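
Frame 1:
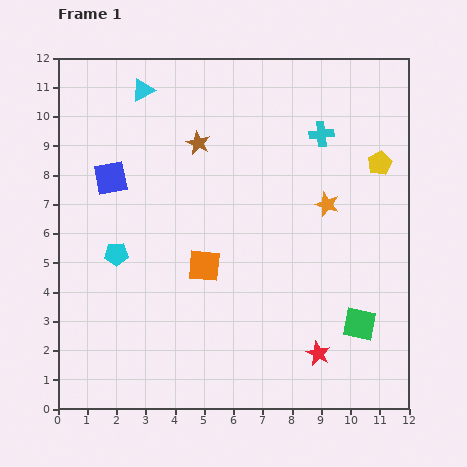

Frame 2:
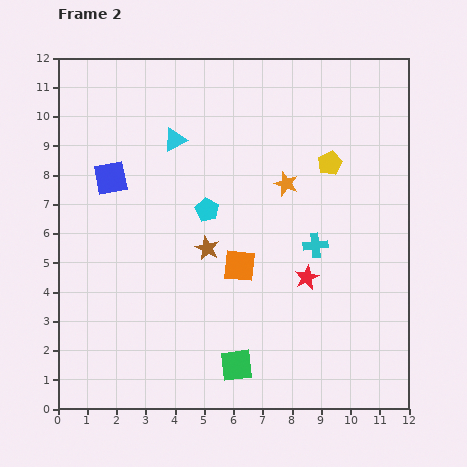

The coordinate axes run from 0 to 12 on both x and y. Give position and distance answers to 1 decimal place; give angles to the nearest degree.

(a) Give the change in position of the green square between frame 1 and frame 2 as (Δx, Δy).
(-4.2, -1.4)

The green square was at (10.3, 2.9) in frame 1 and (6.1, 1.5) in frame 2.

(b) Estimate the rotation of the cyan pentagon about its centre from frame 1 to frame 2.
30° clockwise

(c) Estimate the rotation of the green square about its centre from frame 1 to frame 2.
18° counter-clockwise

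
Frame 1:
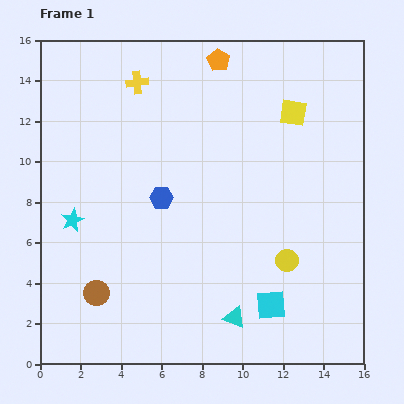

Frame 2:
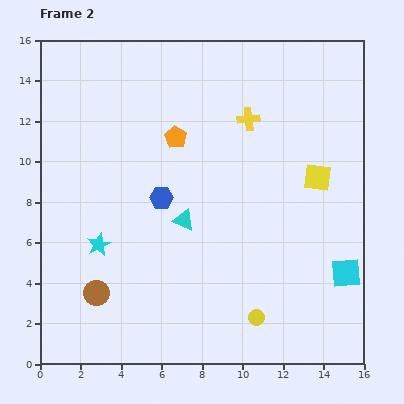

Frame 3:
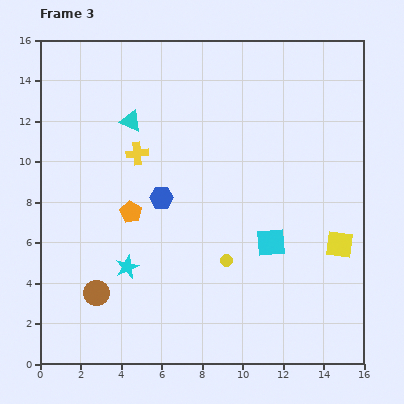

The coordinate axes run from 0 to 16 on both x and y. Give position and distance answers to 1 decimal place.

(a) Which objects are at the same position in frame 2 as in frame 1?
the blue hexagon, the brown circle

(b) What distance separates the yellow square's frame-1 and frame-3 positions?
6.9

The yellow square moved from (12.5, 12.4) to (14.8, 5.9), a distance of √(2.3² + 6.5²) ≈ 6.9.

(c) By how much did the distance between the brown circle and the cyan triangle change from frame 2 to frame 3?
+3.1

Distance in frame 2: 5.6. Distance in frame 3: 8.7.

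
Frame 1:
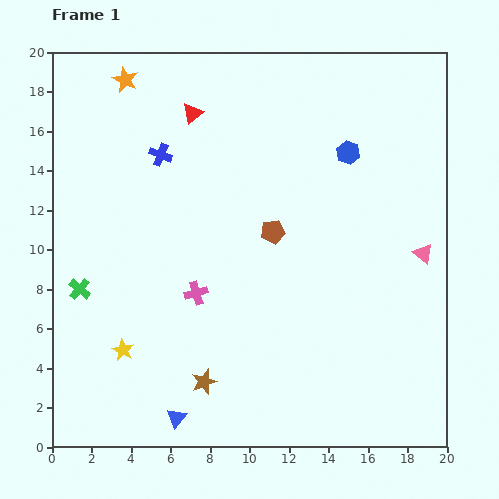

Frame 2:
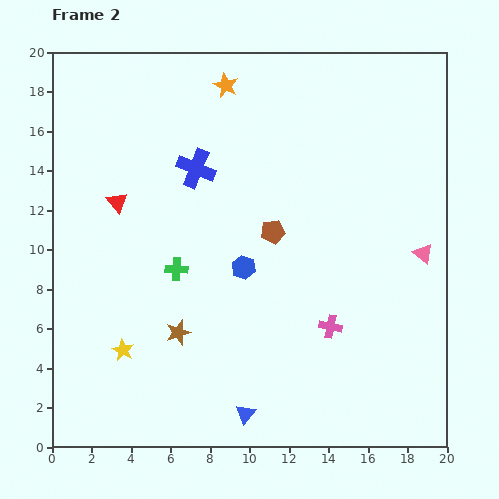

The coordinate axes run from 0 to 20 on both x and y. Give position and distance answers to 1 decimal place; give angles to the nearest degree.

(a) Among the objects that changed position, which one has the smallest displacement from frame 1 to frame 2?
the blue cross

(moved 1.9)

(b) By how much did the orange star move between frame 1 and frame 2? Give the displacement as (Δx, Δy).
(5.1, -0.3)

The orange star was at (3.7, 18.6) in frame 1 and (8.8, 18.3) in frame 2.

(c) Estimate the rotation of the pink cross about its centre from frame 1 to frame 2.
29° clockwise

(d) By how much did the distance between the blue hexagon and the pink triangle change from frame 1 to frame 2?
+2.7

Distance in frame 1: 6.4. Distance in frame 2: 9.1.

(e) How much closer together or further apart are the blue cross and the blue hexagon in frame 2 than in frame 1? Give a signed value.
-4.0

Distance in frame 1: 9.5. Distance in frame 2: 5.5.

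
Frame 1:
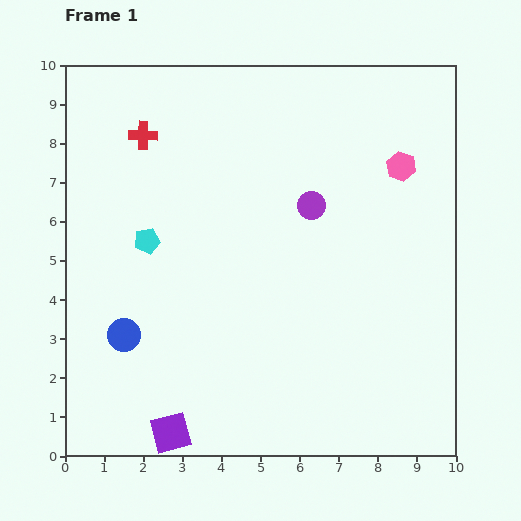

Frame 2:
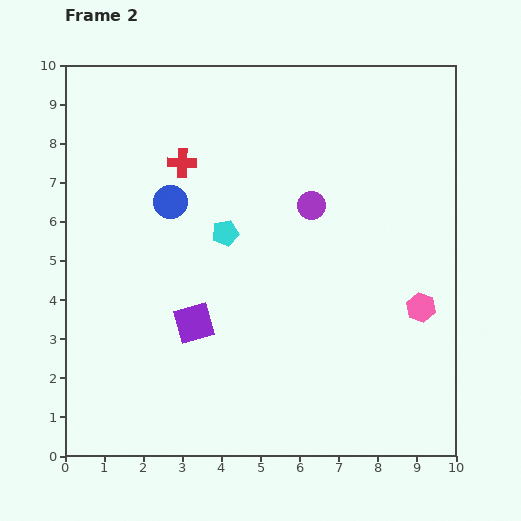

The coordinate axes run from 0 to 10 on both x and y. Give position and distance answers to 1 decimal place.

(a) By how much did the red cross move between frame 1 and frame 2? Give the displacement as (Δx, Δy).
(1.0, -0.7)

The red cross was at (2.0, 8.2) in frame 1 and (3.0, 7.5) in frame 2.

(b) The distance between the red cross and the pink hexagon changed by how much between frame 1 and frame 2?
+0.5

Distance in frame 1: 6.6. Distance in frame 2: 7.1.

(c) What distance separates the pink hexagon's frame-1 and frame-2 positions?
3.6

The pink hexagon moved from (8.6, 7.4) to (9.1, 3.8), a distance of √(0.5² + 3.6²) ≈ 3.6.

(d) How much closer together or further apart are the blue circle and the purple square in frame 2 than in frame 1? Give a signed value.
+0.4

Distance in frame 1: 2.8. Distance in frame 2: 3.2.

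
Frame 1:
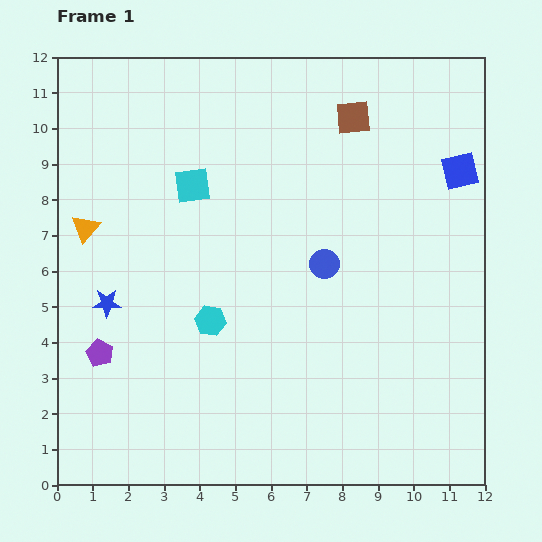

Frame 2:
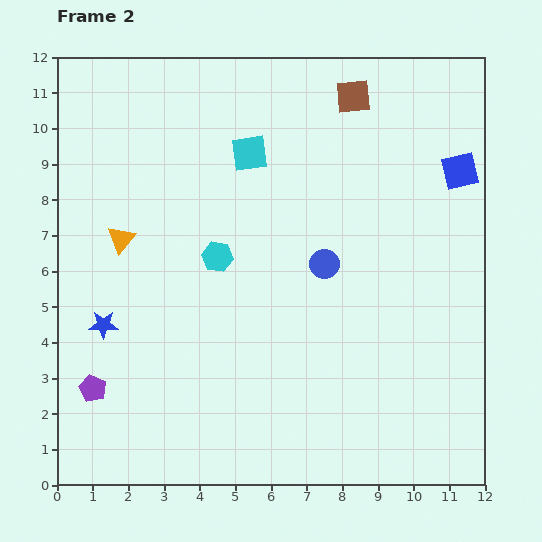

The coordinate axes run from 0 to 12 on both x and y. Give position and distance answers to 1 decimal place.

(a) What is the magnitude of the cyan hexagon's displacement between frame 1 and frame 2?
1.8

The cyan hexagon moved from (4.3, 4.6) to (4.5, 6.4), a distance of √(0.2² + 1.8²) ≈ 1.8.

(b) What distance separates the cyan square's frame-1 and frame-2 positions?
1.8

The cyan square moved from (3.8, 8.4) to (5.4, 9.3), a distance of √(1.6² + 0.9²) ≈ 1.8.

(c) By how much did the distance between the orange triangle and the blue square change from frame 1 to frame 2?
-0.9

Distance in frame 1: 10.6. Distance in frame 2: 9.7.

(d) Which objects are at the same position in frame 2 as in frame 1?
the blue square, the blue circle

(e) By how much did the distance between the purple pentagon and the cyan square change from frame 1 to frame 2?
+2.5

Distance in frame 1: 5.4. Distance in frame 2: 7.9.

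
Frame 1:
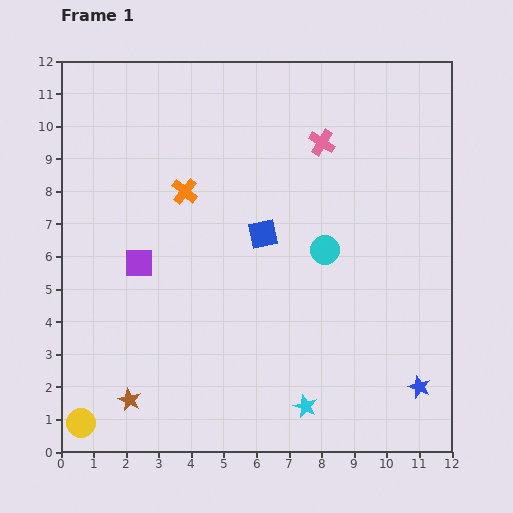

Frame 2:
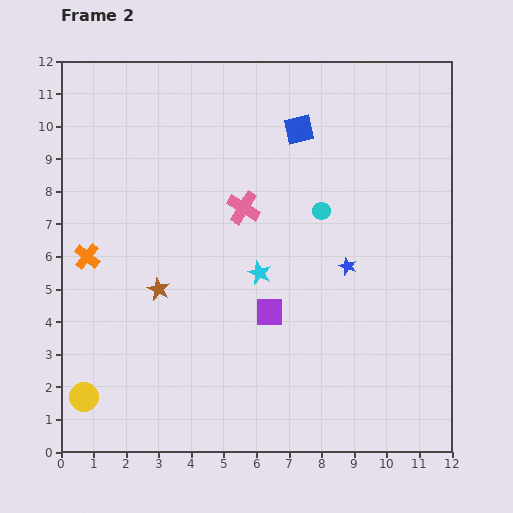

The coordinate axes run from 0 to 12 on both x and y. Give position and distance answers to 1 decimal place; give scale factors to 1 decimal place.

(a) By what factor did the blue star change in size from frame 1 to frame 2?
0.8×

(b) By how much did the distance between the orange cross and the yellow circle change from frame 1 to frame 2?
-3.5

Distance in frame 1: 7.8. Distance in frame 2: 4.3.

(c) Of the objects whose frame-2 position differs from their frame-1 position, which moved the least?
the yellow circle

(moved 0.8)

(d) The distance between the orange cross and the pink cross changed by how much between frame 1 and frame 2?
+0.5

Distance in frame 1: 4.5. Distance in frame 2: 5.0.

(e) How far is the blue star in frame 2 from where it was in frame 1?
4.3

The blue star moved from (11.0, 2.0) to (8.8, 5.7), a distance of √(2.2² + 3.7²) ≈ 4.3.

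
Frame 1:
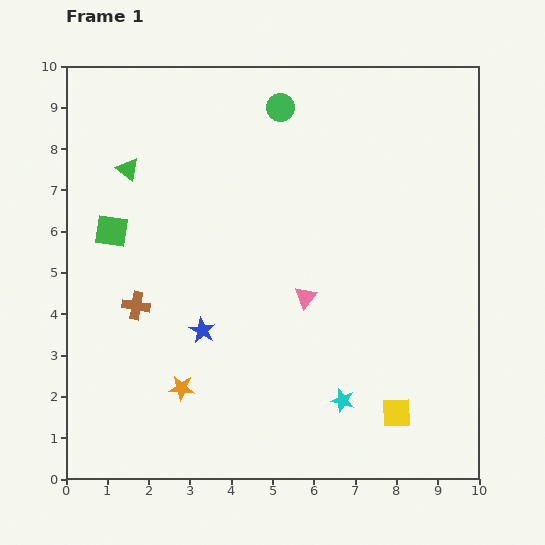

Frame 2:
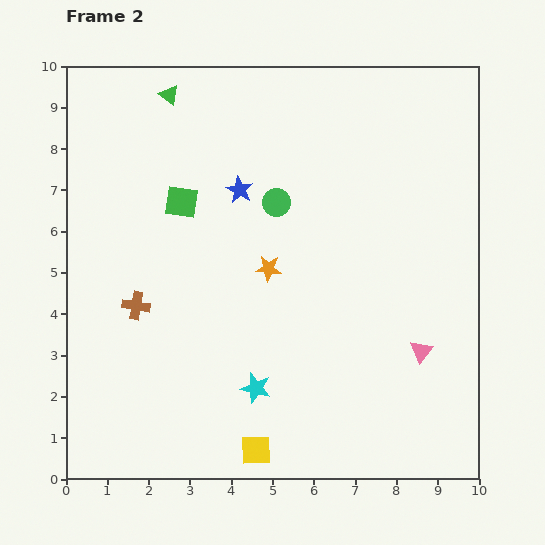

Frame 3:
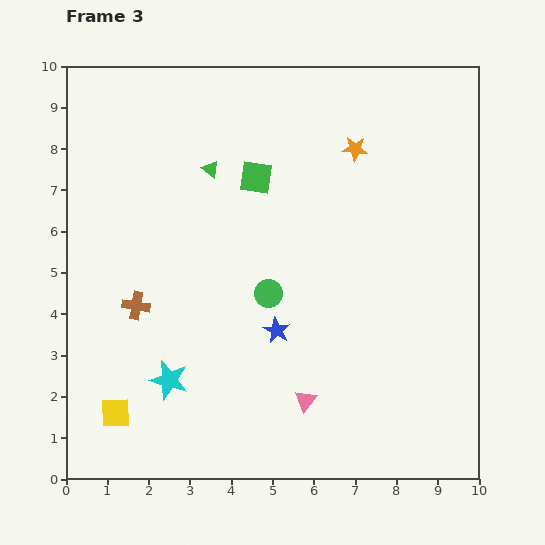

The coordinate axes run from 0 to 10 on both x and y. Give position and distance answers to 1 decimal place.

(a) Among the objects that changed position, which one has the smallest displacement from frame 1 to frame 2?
the green square

(moved 1.8)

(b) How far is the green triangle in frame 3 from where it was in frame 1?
2.0

The green triangle moved from (1.5, 7.5) to (3.5, 7.5), a distance of √(2.0² + 0.0²) ≈ 2.0.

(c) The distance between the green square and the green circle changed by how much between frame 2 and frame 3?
+0.5

Distance in frame 2: 2.3. Distance in frame 3: 2.8.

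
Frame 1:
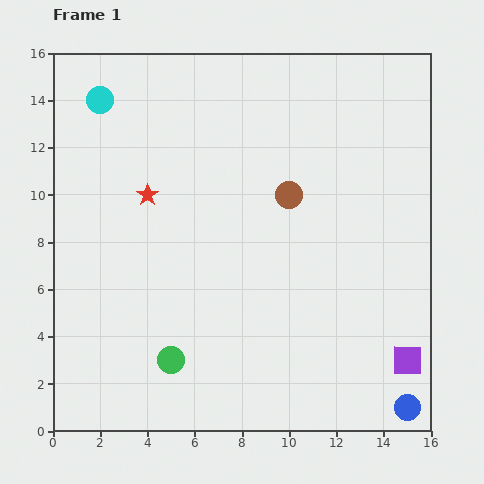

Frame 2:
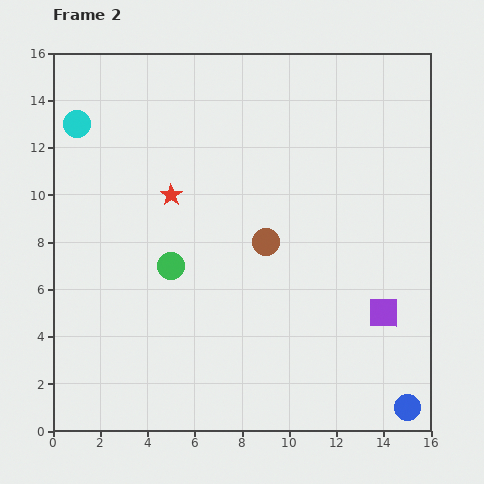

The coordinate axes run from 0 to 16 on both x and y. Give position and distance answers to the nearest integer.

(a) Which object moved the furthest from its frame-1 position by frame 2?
the green circle

(moved 4; next 2)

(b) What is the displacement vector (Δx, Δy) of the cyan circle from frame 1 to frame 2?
(-1, -1)

The cyan circle was at (2, 14) in frame 1 and (1, 13) in frame 2.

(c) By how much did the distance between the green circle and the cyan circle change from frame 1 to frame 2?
-4

Distance in frame 1: 11. Distance in frame 2: 7.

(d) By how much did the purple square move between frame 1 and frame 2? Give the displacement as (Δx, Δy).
(-1, 2)

The purple square was at (15, 3) in frame 1 and (14, 5) in frame 2.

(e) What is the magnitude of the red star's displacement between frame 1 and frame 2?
1

The red star moved from (4, 10) to (5, 10), a distance of √(1² + 0²) ≈ 1.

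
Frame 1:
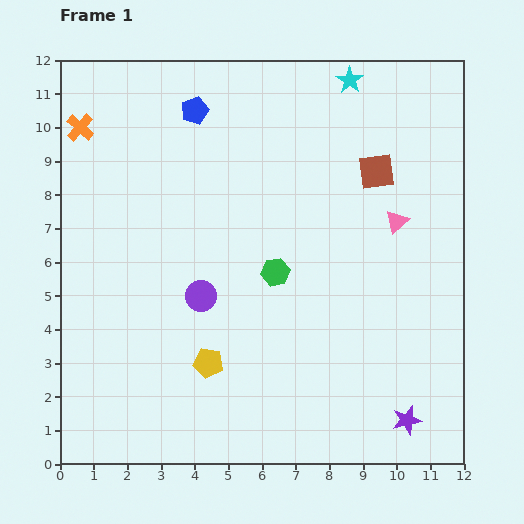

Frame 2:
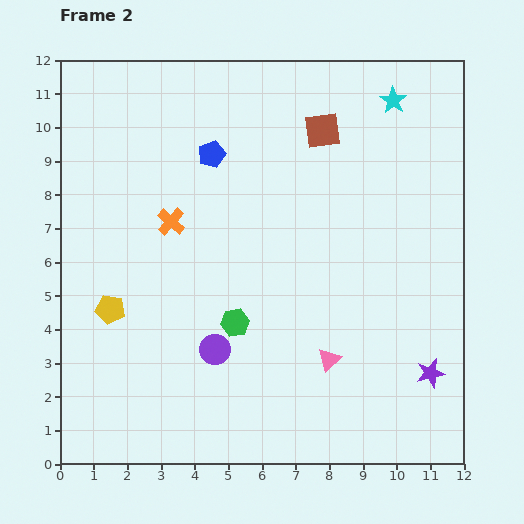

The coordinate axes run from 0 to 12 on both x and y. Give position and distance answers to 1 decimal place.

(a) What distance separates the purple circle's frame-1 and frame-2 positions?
1.6

The purple circle moved from (4.2, 5.0) to (4.6, 3.4), a distance of √(0.4² + 1.6²) ≈ 1.6.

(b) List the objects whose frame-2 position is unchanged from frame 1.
none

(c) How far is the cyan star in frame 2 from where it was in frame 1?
1.4

The cyan star moved from (8.6, 11.4) to (9.9, 10.8), a distance of √(1.3² + 0.6²) ≈ 1.4.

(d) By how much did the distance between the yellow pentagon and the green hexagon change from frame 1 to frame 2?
+0.3

Distance in frame 1: 3.4. Distance in frame 2: 3.7.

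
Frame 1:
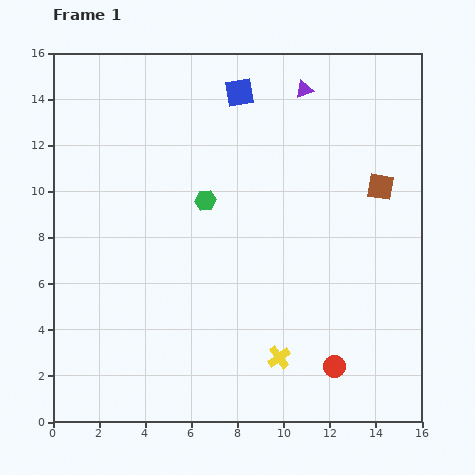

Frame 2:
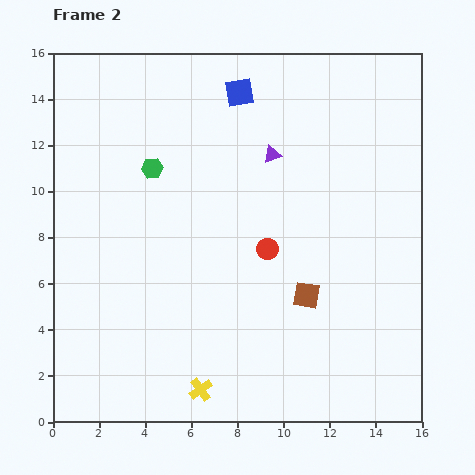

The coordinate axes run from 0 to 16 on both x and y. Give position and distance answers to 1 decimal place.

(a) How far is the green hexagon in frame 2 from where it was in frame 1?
2.7

The green hexagon moved from (6.6, 9.6) to (4.3, 11.0), a distance of √(2.3² + 1.4²) ≈ 2.7.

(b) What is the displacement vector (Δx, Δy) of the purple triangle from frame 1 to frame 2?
(-1.4, -2.8)

The purple triangle was at (10.9, 14.4) in frame 1 and (9.5, 11.6) in frame 2.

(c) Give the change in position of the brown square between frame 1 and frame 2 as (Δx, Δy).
(-3.2, -4.7)

The brown square was at (14.2, 10.2) in frame 1 and (11.0, 5.5) in frame 2.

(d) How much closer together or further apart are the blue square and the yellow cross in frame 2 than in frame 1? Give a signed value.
+1.4

Distance in frame 1: 11.6. Distance in frame 2: 13.0.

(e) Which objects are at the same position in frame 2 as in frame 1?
the blue square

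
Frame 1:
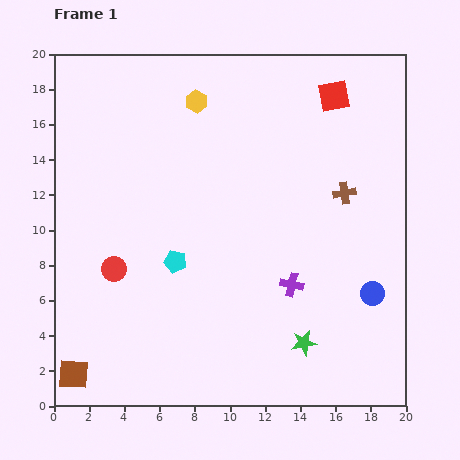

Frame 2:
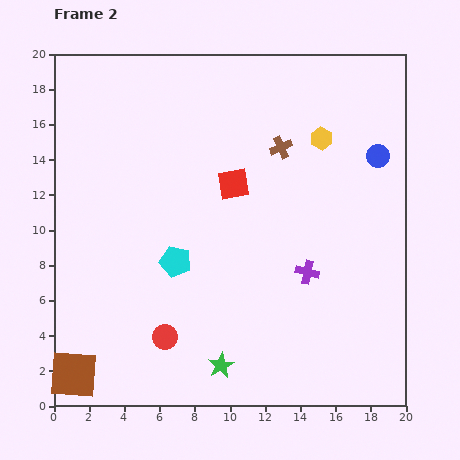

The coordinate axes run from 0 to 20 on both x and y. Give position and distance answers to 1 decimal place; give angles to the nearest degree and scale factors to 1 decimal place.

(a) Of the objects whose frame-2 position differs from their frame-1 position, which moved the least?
the purple cross

(moved 1.1)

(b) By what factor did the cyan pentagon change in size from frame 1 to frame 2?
1.4×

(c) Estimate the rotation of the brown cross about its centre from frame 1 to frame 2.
16° counter-clockwise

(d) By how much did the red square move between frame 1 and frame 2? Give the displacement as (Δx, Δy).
(-5.7, -5.0)

The red square was at (15.9, 17.6) in frame 1 and (10.2, 12.6) in frame 2.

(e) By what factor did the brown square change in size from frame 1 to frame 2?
1.6×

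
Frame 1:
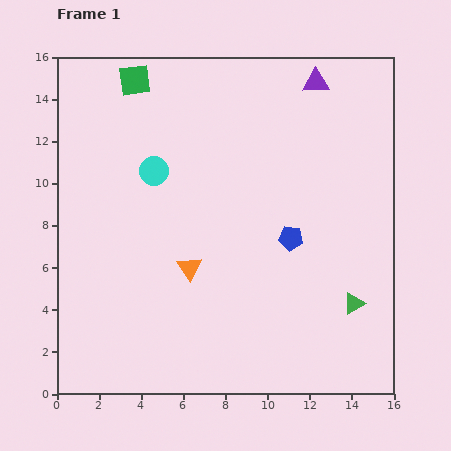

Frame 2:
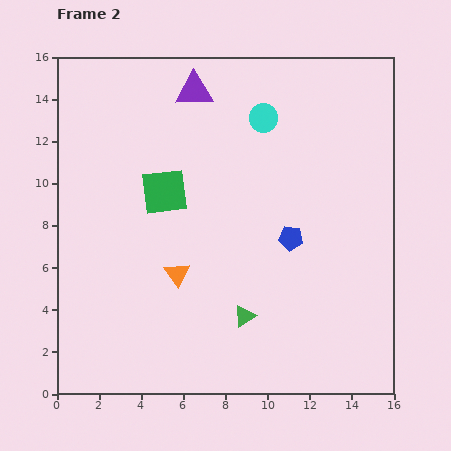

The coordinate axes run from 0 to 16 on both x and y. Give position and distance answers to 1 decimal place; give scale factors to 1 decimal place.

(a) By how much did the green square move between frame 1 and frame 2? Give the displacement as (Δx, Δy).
(1.4, -5.3)

The green square was at (3.7, 14.9) in frame 1 and (5.1, 9.6) in frame 2.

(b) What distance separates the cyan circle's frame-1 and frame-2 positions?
5.8

The cyan circle moved from (4.6, 10.6) to (9.8, 13.1), a distance of √(5.2² + 2.5²) ≈ 5.8.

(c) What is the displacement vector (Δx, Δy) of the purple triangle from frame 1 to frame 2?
(-5.8, -0.4)

The purple triangle was at (12.3, 14.8) in frame 1 and (6.5, 14.4) in frame 2.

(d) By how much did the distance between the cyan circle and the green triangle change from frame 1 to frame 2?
-2.0

Distance in frame 1: 11.4. Distance in frame 2: 9.4.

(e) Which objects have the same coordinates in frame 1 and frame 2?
the blue pentagon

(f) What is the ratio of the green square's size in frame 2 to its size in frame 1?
1.4×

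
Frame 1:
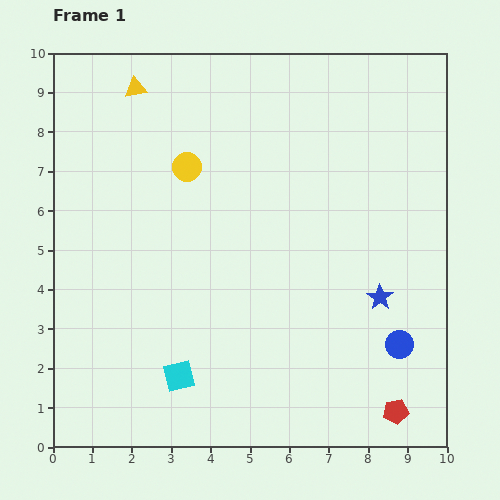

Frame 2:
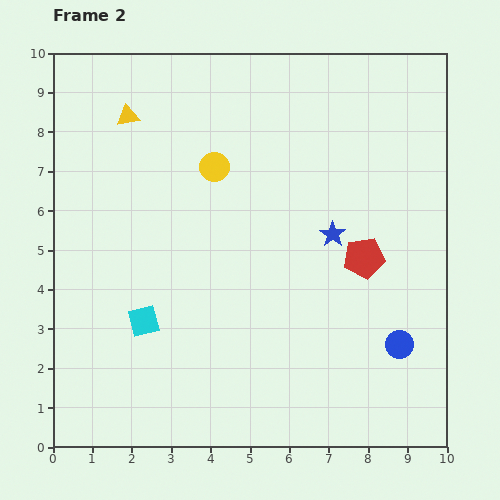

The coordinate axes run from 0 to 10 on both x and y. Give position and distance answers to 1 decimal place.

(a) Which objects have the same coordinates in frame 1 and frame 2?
the blue circle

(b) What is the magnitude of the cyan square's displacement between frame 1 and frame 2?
1.7

The cyan square moved from (3.2, 1.8) to (2.3, 3.2), a distance of √(0.9² + 1.4²) ≈ 1.7.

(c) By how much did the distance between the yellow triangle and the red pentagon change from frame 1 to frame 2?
-3.5

Distance in frame 1: 10.5. Distance in frame 2: 7.0.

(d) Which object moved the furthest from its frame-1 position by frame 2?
the red pentagon

(moved 4.0; next 2.0)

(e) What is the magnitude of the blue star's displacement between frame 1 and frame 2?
2.0

The blue star moved from (8.3, 3.8) to (7.1, 5.4), a distance of √(1.2² + 1.6²) ≈ 2.0.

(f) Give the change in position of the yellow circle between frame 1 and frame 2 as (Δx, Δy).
(0.7, 0.0)

The yellow circle was at (3.4, 7.1) in frame 1 and (4.1, 7.1) in frame 2.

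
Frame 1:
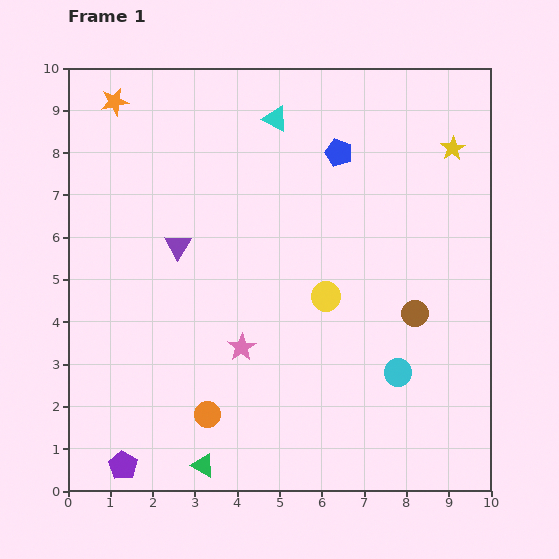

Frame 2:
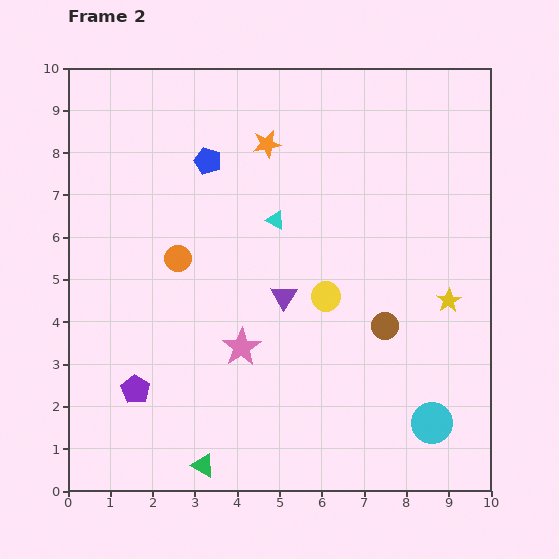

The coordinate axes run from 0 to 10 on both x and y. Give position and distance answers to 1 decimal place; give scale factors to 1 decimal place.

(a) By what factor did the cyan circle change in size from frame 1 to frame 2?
1.5×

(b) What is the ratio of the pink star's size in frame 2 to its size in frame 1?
1.3×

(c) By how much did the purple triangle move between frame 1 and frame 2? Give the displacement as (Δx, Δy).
(2.5, -1.2)

The purple triangle was at (2.6, 5.8) in frame 1 and (5.1, 4.6) in frame 2.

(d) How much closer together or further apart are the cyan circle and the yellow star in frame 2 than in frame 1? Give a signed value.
-2.6

Distance in frame 1: 5.5. Distance in frame 2: 2.9.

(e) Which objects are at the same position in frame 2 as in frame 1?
the green triangle, the yellow circle, the pink star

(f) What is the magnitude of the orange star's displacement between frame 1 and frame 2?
3.7

The orange star moved from (1.1, 9.2) to (4.7, 8.2), a distance of √(3.6² + 1.0²) ≈ 3.7.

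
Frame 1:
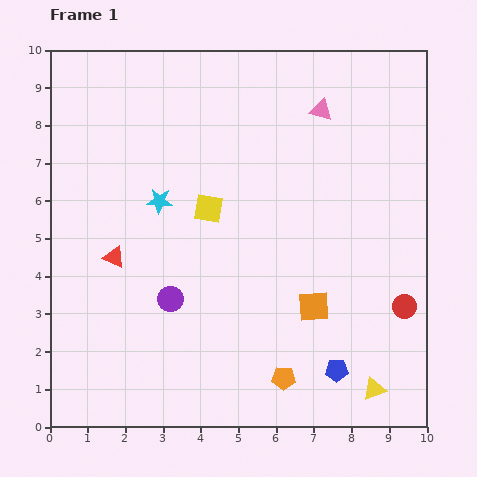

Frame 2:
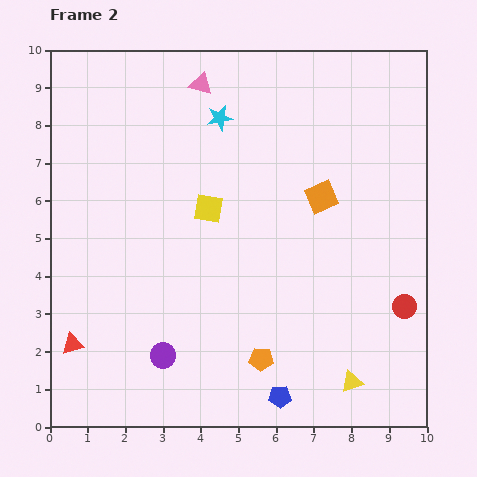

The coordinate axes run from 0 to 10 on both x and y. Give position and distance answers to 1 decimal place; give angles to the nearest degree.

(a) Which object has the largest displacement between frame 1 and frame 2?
the pink triangle

(moved 3.3; next 2.9)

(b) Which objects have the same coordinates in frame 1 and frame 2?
the red circle, the yellow square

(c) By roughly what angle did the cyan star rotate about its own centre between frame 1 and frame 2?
16° counter-clockwise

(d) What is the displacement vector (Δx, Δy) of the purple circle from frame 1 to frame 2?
(-0.2, -1.5)

The purple circle was at (3.2, 3.4) in frame 1 and (3.0, 1.9) in frame 2.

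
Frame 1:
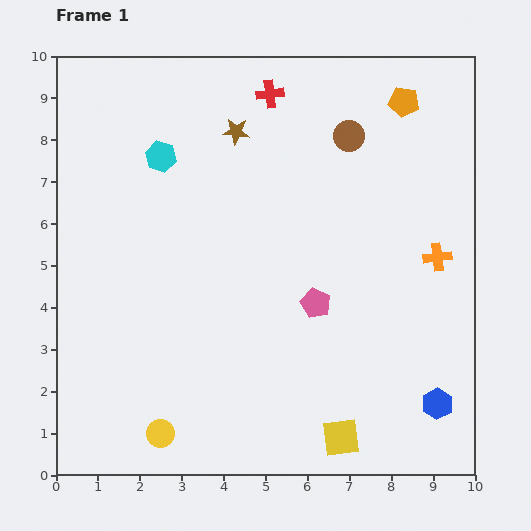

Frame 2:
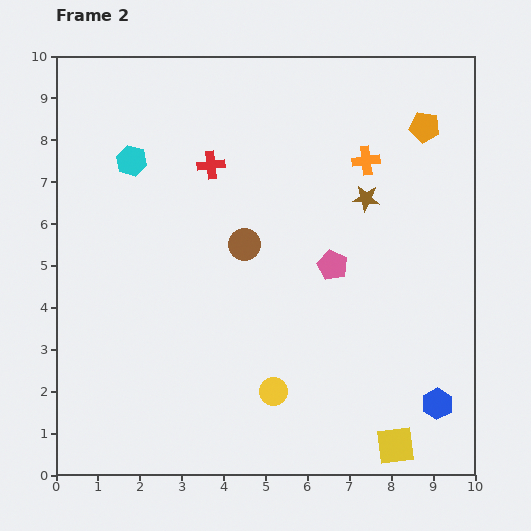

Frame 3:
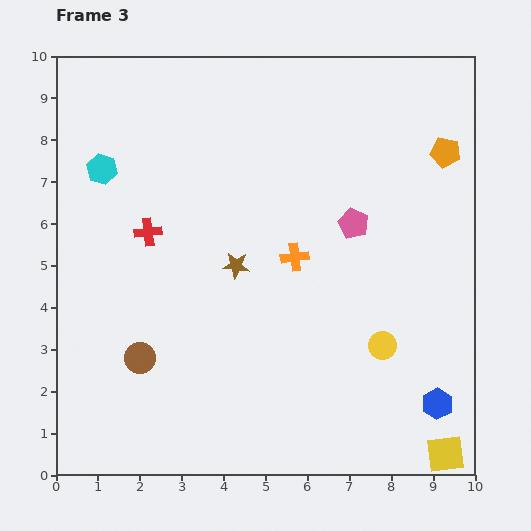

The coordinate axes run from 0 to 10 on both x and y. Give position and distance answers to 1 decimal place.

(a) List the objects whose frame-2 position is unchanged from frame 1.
the blue hexagon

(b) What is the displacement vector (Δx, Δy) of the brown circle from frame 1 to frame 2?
(-2.5, -2.6)

The brown circle was at (7.0, 8.1) in frame 1 and (4.5, 5.5) in frame 2.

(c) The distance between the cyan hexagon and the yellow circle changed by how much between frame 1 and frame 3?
+1.3

Distance in frame 1: 6.6. Distance in frame 3: 7.9.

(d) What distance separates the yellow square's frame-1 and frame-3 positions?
2.5

The yellow square moved from (6.8, 0.9) to (9.3, 0.5), a distance of √(2.5² + 0.4²) ≈ 2.5.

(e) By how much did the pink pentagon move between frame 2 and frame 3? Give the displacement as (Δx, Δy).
(0.5, 1.0)

The pink pentagon was at (6.6, 5.0) in frame 2 and (7.1, 6.0) in frame 3.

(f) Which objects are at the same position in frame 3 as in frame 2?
the blue hexagon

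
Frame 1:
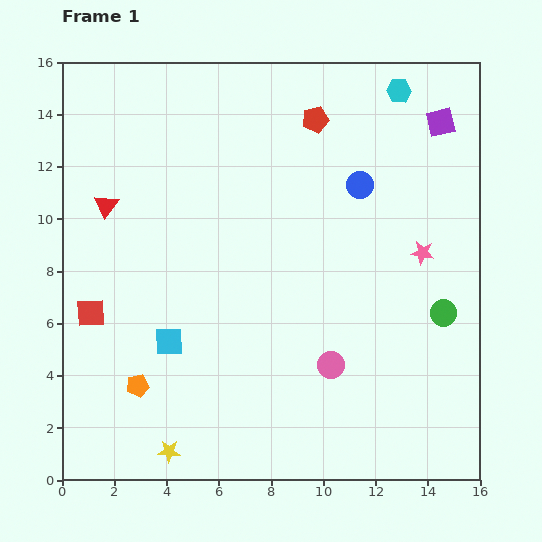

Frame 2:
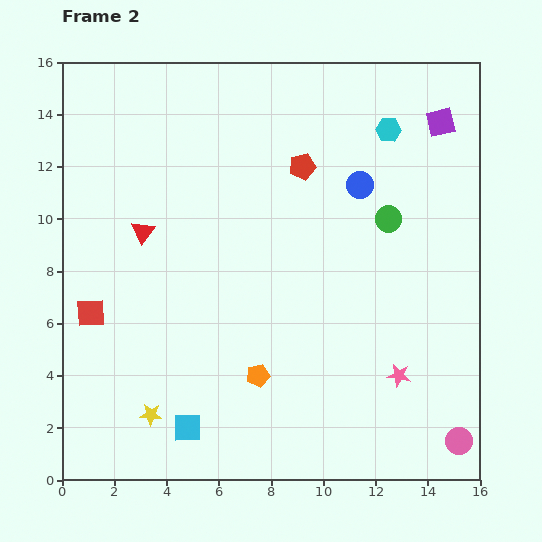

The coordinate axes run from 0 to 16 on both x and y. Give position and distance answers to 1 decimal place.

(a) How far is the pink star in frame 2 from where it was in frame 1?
4.8

The pink star moved from (13.8, 8.7) to (12.9, 4.0), a distance of √(0.9² + 4.7²) ≈ 4.8.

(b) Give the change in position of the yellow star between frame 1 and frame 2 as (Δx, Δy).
(-0.7, 1.4)

The yellow star was at (4.1, 1.1) in frame 1 and (3.4, 2.5) in frame 2.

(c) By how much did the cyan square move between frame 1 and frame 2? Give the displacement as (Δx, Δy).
(0.7, -3.3)

The cyan square was at (4.1, 5.3) in frame 1 and (4.8, 2.0) in frame 2.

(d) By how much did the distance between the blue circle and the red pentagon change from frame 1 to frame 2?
-0.7

Distance in frame 1: 3.0. Distance in frame 2: 2.3.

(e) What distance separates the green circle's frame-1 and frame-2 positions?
4.2

The green circle moved from (14.6, 6.4) to (12.5, 10.0), a distance of √(2.1² + 3.6²) ≈ 4.2.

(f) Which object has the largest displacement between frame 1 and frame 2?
the pink circle

(moved 5.7; next 4.8)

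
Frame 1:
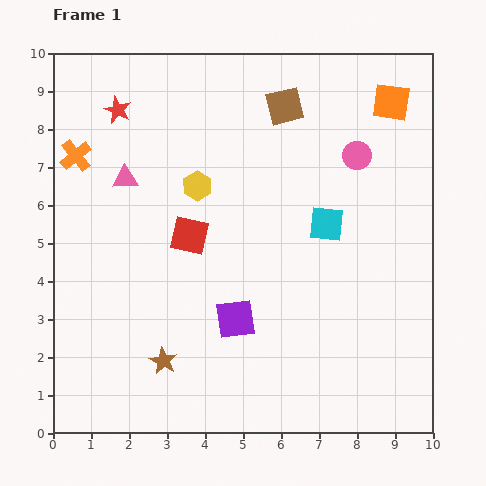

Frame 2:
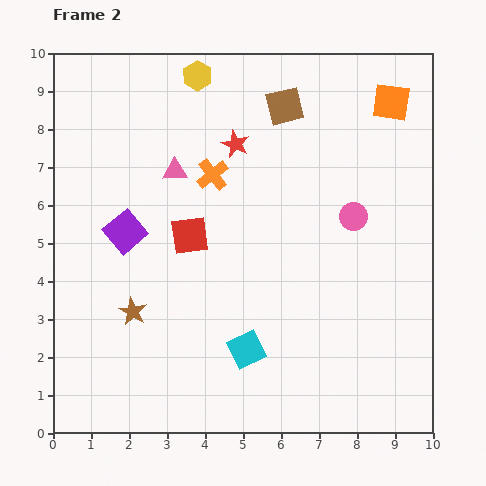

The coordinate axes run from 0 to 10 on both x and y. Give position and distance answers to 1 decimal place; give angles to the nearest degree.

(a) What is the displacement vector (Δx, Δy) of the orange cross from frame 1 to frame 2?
(3.6, -0.5)

The orange cross was at (0.6, 7.3) in frame 1 and (4.2, 6.8) in frame 2.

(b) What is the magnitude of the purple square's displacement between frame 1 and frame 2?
3.7

The purple square moved from (4.8, 3.0) to (1.9, 5.3), a distance of √(2.9² + 2.3²) ≈ 3.7.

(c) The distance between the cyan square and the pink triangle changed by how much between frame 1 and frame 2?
-0.3

Distance in frame 1: 5.4. Distance in frame 2: 5.1.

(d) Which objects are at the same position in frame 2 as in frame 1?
the brown square, the red square, the orange square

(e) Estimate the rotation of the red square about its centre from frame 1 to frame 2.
20° counter-clockwise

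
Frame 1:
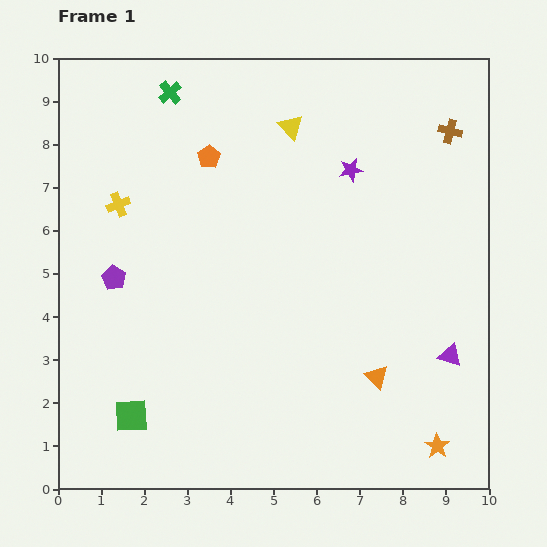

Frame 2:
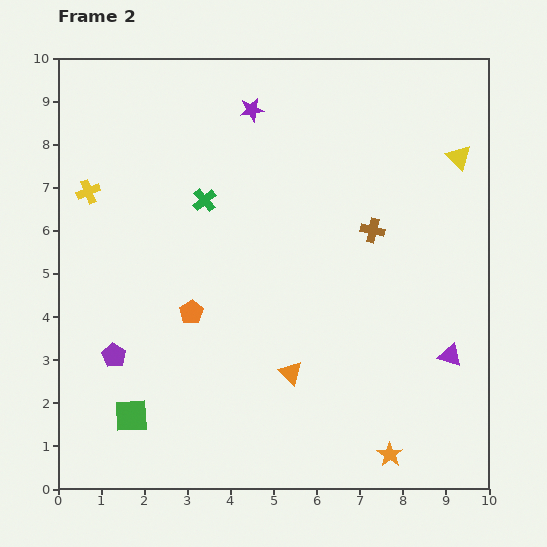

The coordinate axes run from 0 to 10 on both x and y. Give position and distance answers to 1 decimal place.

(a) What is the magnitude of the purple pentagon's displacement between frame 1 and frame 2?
1.8

The purple pentagon moved from (1.3, 4.9) to (1.3, 3.1), a distance of √(0.0² + 1.8²) ≈ 1.8.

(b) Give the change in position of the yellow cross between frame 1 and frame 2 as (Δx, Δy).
(-0.7, 0.3)

The yellow cross was at (1.4, 6.6) in frame 1 and (0.7, 6.9) in frame 2.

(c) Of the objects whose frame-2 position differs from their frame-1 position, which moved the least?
the yellow cross

(moved 0.8)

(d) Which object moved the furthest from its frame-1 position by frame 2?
the yellow triangle

(moved 4.0; next 3.6)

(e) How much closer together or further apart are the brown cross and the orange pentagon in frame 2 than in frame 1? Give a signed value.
-1.0

Distance in frame 1: 5.6. Distance in frame 2: 4.6.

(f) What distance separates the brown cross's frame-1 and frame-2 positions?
2.9

The brown cross moved from (9.1, 8.3) to (7.3, 6.0), a distance of √(1.8² + 2.3²) ≈ 2.9.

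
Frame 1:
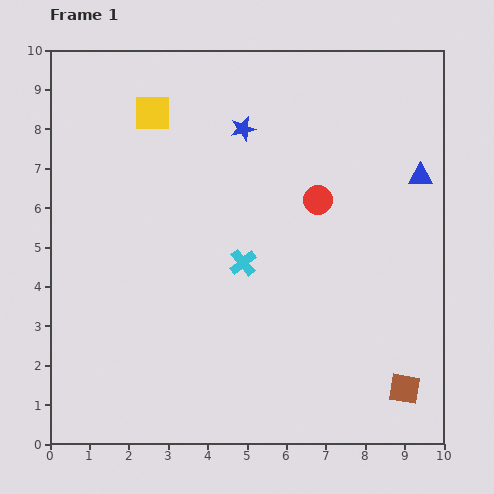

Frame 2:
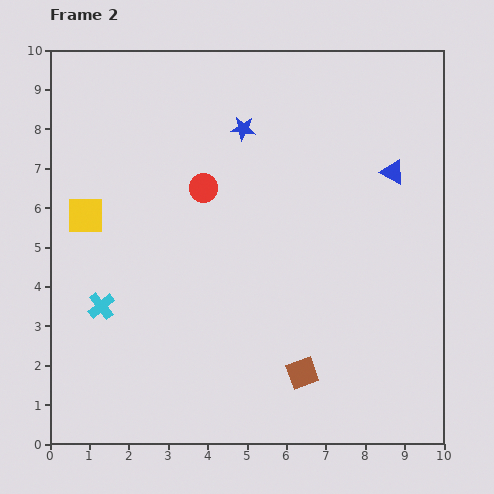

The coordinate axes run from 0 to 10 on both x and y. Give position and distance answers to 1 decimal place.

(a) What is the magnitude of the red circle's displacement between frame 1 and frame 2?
2.9

The red circle moved from (6.8, 6.2) to (3.9, 6.5), a distance of √(2.9² + 0.3²) ≈ 2.9.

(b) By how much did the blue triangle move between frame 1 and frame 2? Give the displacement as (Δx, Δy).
(-0.7, 0.1)

The blue triangle was at (9.4, 6.8) in frame 1 and (8.7, 6.9) in frame 2.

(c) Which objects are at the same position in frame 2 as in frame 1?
the blue star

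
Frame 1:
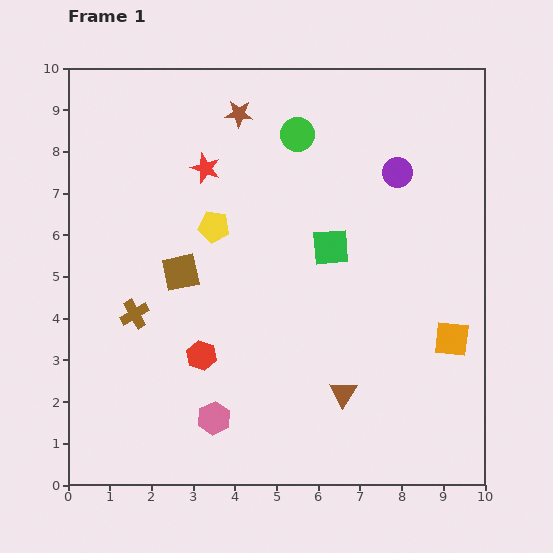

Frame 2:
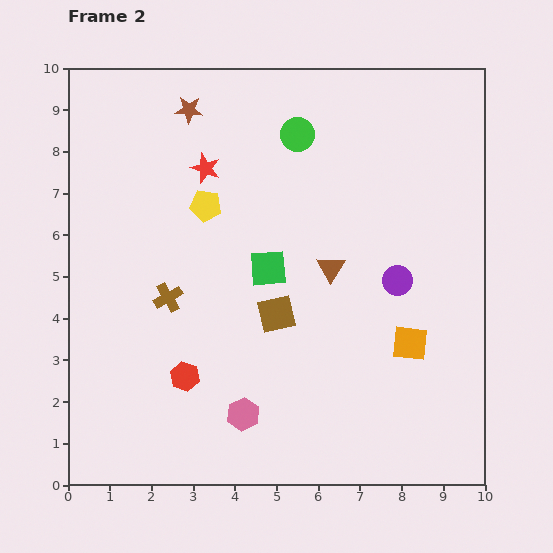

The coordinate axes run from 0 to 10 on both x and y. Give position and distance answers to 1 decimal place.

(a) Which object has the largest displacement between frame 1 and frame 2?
the brown triangle

(moved 3.0; next 2.6)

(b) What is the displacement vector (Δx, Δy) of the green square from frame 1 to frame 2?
(-1.5, -0.5)

The green square was at (6.3, 5.7) in frame 1 and (4.8, 5.2) in frame 2.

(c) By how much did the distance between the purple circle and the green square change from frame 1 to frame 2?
+0.7

Distance in frame 1: 2.4. Distance in frame 2: 3.1.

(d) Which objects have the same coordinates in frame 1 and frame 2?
the red star, the green circle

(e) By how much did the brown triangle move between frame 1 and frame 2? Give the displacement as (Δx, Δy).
(-0.3, 3.0)

The brown triangle was at (6.6, 2.2) in frame 1 and (6.3, 5.2) in frame 2.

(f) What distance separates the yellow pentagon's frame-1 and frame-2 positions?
0.5

The yellow pentagon moved from (3.5, 6.2) to (3.3, 6.7), a distance of √(0.2² + 0.5²) ≈ 0.5.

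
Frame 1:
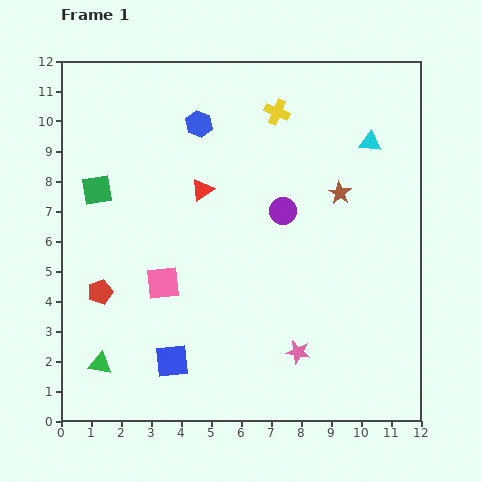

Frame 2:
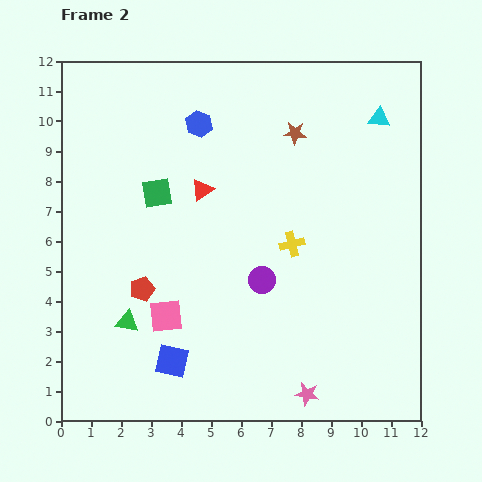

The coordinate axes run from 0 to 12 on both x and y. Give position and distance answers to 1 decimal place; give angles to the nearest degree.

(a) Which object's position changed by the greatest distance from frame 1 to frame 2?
the yellow cross

(moved 4.4; next 2.5)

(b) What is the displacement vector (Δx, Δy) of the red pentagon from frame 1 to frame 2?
(1.4, 0.1)

The red pentagon was at (1.3, 4.3) in frame 1 and (2.7, 4.4) in frame 2.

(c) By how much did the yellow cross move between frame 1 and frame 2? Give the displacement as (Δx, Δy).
(0.5, -4.4)

The yellow cross was at (7.2, 10.3) in frame 1 and (7.7, 5.9) in frame 2.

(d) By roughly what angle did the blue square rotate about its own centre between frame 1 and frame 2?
21° clockwise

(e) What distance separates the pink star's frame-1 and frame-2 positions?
1.4

The pink star moved from (7.9, 2.3) to (8.2, 0.9), a distance of √(0.3² + 1.4²) ≈ 1.4.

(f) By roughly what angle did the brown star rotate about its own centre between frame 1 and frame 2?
26° counter-clockwise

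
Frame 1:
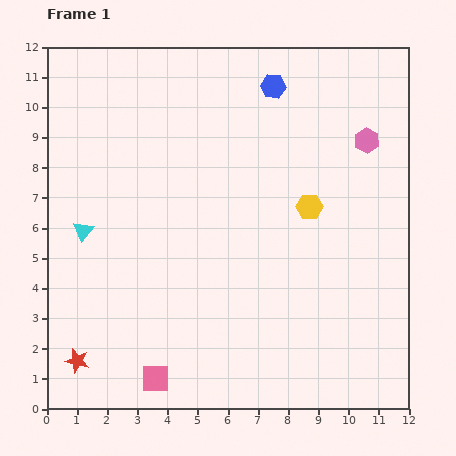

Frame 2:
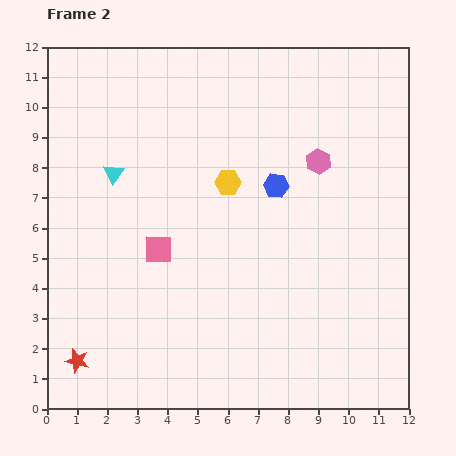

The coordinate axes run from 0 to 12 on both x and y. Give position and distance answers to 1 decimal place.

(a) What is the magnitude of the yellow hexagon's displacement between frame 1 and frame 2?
2.8

The yellow hexagon moved from (8.7, 6.7) to (6.0, 7.5), a distance of √(2.7² + 0.8²) ≈ 2.8.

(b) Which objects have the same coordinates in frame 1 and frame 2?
the red star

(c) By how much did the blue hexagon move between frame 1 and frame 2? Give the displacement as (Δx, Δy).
(0.1, -3.3)

The blue hexagon was at (7.5, 10.7) in frame 1 and (7.6, 7.4) in frame 2.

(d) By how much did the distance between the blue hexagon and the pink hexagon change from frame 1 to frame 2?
-2.0

Distance in frame 1: 3.6. Distance in frame 2: 1.6.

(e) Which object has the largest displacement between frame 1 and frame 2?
the pink square

(moved 4.3; next 3.3)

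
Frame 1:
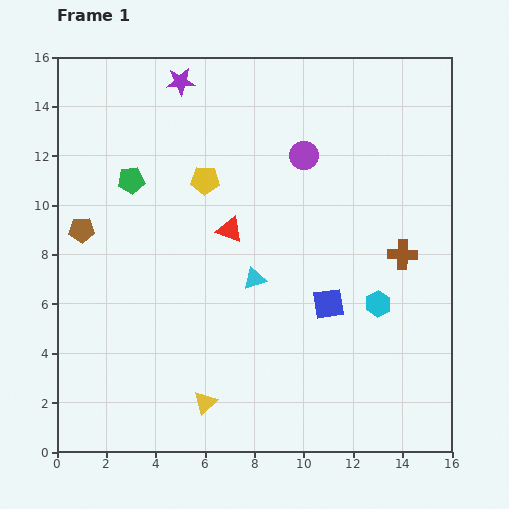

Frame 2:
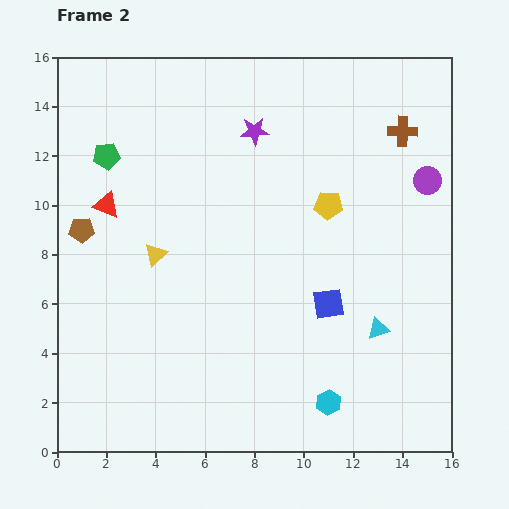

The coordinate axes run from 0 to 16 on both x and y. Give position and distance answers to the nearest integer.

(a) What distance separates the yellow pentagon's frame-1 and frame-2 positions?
5

The yellow pentagon moved from (6, 11) to (11, 10), a distance of √(5² + 1²) ≈ 5.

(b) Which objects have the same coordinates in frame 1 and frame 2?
the brown pentagon, the blue square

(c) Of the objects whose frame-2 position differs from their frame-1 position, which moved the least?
the green pentagon

(moved 1)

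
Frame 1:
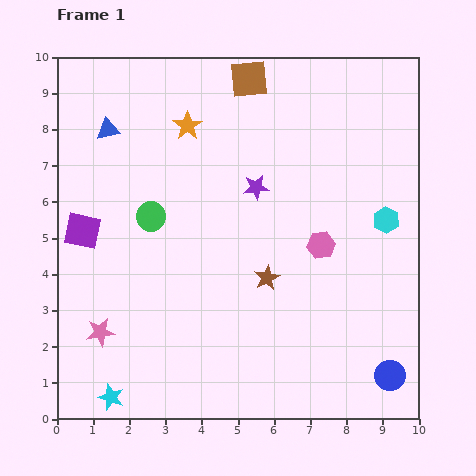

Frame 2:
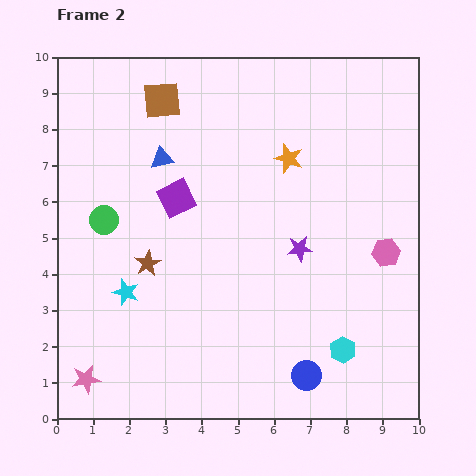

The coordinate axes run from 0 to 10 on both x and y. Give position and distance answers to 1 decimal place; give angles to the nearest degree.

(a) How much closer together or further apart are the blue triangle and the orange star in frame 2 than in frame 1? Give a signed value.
+1.3

Distance in frame 1: 2.2. Distance in frame 2: 3.5.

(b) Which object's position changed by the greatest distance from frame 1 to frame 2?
the cyan hexagon

(moved 3.8; next 3.3)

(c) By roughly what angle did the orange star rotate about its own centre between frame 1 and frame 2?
18° counter-clockwise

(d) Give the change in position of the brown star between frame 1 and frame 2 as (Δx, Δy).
(-3.3, 0.4)

The brown star was at (5.8, 3.9) in frame 1 and (2.5, 4.3) in frame 2.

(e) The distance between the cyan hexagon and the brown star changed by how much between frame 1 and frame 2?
+2.2

Distance in frame 1: 3.7. Distance in frame 2: 5.9.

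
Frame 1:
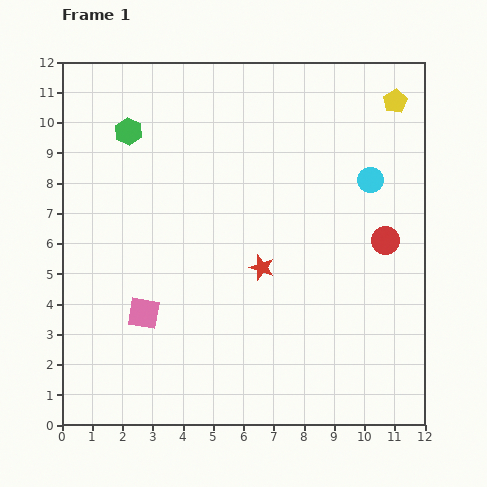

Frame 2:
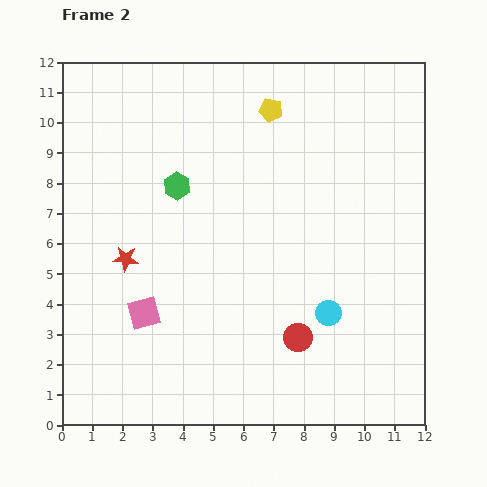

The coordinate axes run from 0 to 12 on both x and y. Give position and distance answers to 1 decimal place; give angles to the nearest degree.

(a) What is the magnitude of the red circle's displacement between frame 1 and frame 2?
4.3

The red circle moved from (10.7, 6.1) to (7.8, 2.9), a distance of √(2.9² + 3.2²) ≈ 4.3.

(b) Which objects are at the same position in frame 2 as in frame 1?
the pink square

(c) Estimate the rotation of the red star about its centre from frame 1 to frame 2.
15° counter-clockwise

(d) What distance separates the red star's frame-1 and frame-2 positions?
4.5

The red star moved from (6.6, 5.2) to (2.1, 5.5), a distance of √(4.5² + 0.3²) ≈ 4.5.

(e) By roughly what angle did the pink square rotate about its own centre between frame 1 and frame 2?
25° counter-clockwise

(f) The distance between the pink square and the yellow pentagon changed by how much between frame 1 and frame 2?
-3.0

Distance in frame 1: 10.9. Distance in frame 2: 7.9.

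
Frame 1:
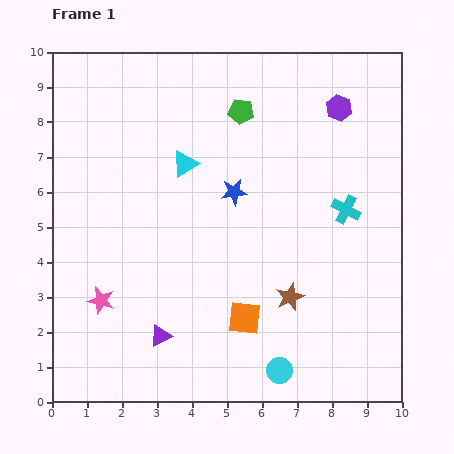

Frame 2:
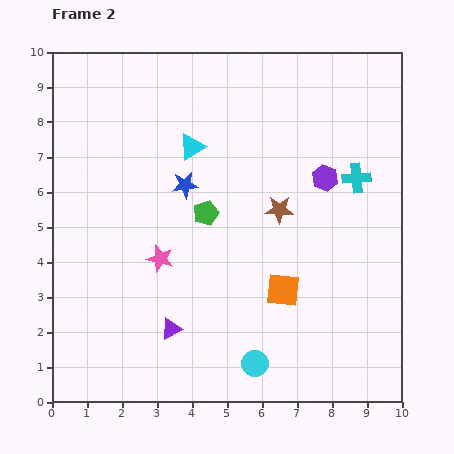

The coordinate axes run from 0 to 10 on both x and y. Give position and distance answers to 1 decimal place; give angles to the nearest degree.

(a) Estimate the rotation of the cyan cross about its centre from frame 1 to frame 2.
32° counter-clockwise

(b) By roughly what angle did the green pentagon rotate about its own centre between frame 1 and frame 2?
27° counter-clockwise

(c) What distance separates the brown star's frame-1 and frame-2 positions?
2.5

The brown star moved from (6.8, 3.0) to (6.5, 5.5), a distance of √(0.3² + 2.5²) ≈ 2.5.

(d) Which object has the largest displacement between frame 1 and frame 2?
the green pentagon

(moved 3.1; next 2.5)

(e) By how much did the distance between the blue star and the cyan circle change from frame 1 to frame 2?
+0.2

Distance in frame 1: 5.3. Distance in frame 2: 5.5.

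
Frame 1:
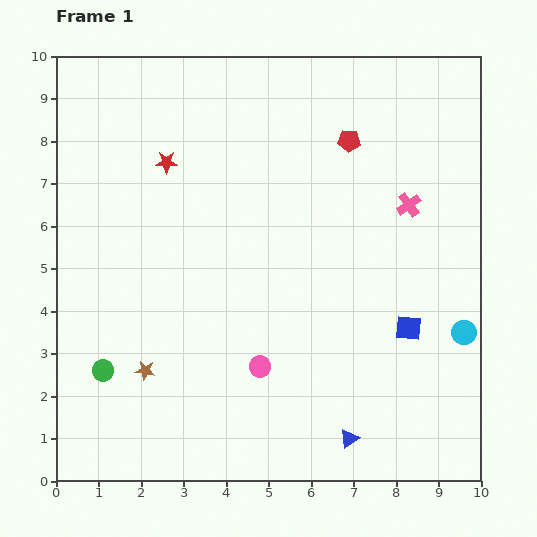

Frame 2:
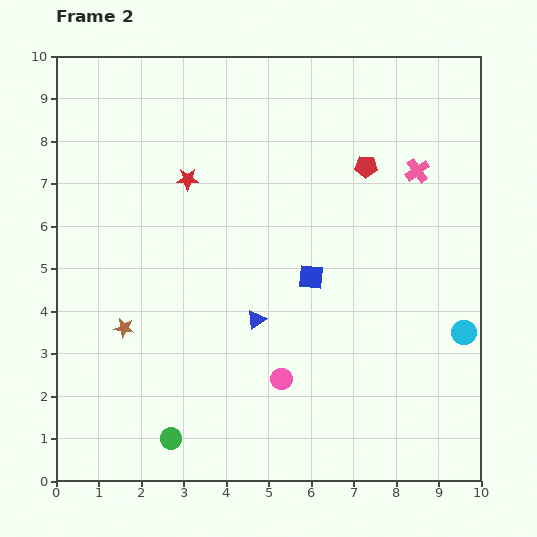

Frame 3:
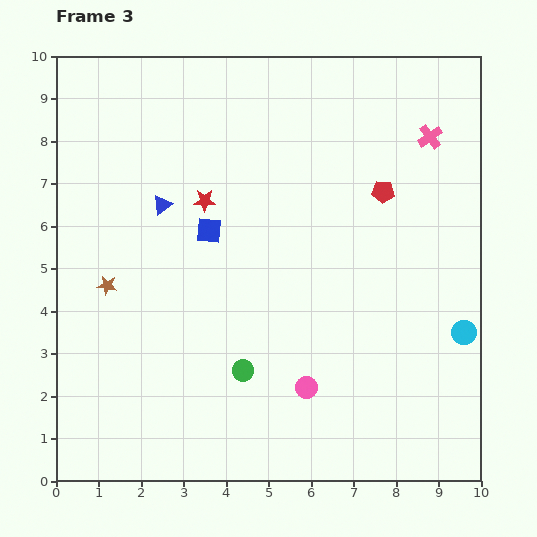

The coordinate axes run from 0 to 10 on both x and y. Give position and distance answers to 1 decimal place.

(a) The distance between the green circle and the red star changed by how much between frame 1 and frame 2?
+1.0

Distance in frame 1: 5.1. Distance in frame 2: 6.1.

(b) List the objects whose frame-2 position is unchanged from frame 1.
the cyan circle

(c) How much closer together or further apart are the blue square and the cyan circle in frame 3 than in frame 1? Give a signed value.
+5.2

Distance in frame 1: 1.3. Distance in frame 3: 6.5.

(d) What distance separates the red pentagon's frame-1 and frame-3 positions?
1.4

The red pentagon moved from (6.9, 8.0) to (7.7, 6.8), a distance of √(0.8² + 1.2²) ≈ 1.4.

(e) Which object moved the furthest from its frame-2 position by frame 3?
the blue triangle

(moved 3.5; next 2.6)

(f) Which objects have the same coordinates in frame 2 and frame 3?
the cyan circle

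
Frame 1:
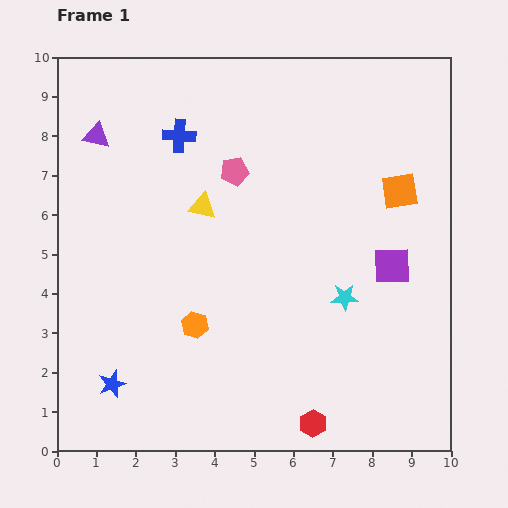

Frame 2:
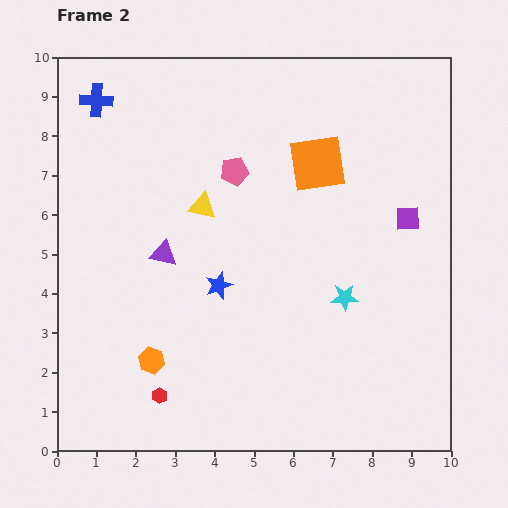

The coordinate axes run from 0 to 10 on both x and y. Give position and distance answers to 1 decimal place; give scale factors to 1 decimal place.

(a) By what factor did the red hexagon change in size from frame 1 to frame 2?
0.6×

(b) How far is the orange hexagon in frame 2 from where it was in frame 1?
1.4

The orange hexagon moved from (3.5, 3.2) to (2.4, 2.3), a distance of √(1.1² + 0.9²) ≈ 1.4.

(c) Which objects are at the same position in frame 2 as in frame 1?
the cyan star, the yellow triangle, the pink pentagon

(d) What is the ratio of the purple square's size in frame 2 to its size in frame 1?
0.7×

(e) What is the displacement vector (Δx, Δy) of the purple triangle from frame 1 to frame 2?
(1.7, -3.0)

The purple triangle was at (1.0, 8.0) in frame 1 and (2.7, 5.0) in frame 2.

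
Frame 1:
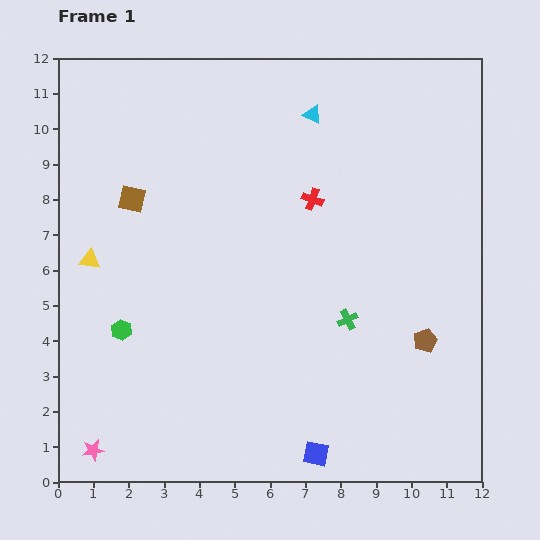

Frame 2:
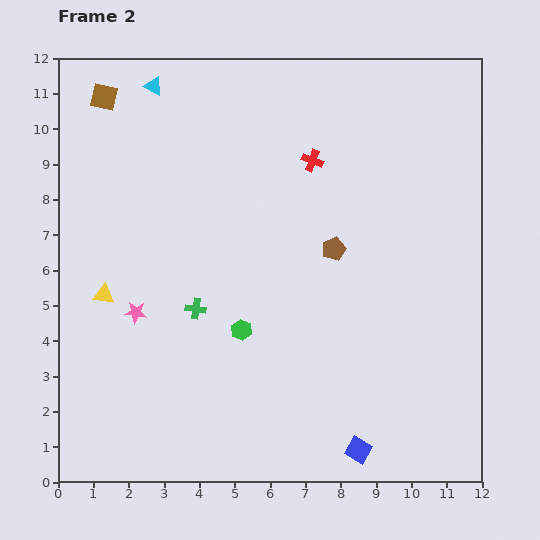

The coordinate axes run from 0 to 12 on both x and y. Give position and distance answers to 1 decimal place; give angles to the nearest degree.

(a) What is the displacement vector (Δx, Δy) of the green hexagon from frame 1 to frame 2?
(3.4, 0.0)

The green hexagon was at (1.8, 4.3) in frame 1 and (5.2, 4.3) in frame 2.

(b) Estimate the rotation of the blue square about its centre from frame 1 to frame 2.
19° clockwise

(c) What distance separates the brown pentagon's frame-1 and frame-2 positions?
3.7

The brown pentagon moved from (10.4, 4.0) to (7.8, 6.6), a distance of √(2.6² + 2.6²) ≈ 3.7.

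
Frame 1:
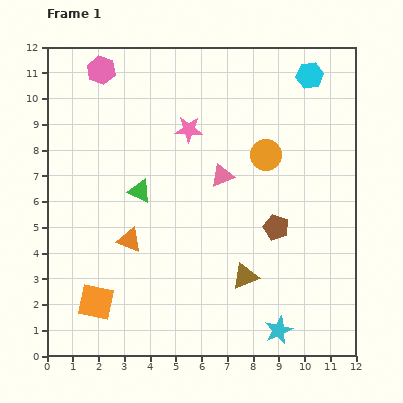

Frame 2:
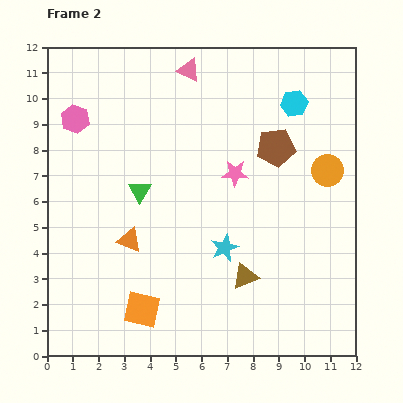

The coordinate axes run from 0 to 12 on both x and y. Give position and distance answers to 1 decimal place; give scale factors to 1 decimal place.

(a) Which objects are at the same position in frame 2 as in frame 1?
the brown triangle, the green triangle, the orange triangle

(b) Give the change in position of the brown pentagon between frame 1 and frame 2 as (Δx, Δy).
(0.0, 3.1)

The brown pentagon was at (8.9, 5.0) in frame 1 and (8.9, 8.1) in frame 2.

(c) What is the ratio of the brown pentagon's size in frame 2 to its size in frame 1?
1.5×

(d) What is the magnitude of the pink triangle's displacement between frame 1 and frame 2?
4.3

The pink triangle moved from (6.8, 7.0) to (5.5, 11.1), a distance of √(1.3² + 4.1²) ≈ 4.3.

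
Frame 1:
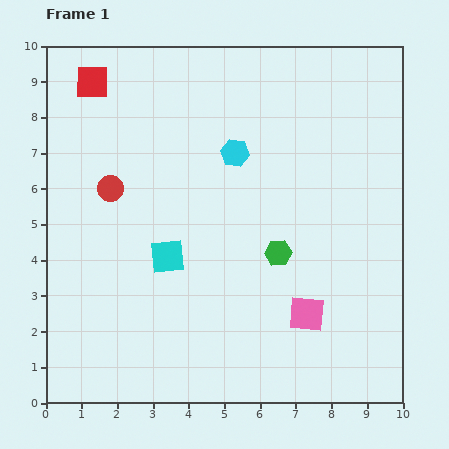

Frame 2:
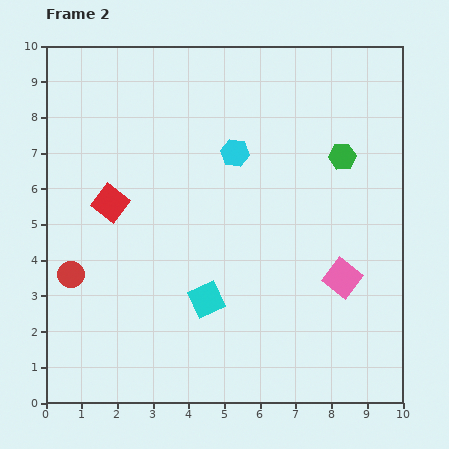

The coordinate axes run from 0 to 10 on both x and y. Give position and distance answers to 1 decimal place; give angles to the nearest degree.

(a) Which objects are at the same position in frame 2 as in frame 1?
the cyan hexagon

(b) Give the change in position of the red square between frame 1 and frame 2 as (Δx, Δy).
(0.5, -3.4)

The red square was at (1.3, 9.0) in frame 1 and (1.8, 5.6) in frame 2.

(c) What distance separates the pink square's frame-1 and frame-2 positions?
1.4

The pink square moved from (7.3, 2.5) to (8.3, 3.5), a distance of √(1.0² + 1.0²) ≈ 1.4.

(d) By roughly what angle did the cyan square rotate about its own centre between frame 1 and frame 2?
18° counter-clockwise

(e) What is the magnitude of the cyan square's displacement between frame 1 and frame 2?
1.6

The cyan square moved from (3.4, 4.1) to (4.5, 2.9), a distance of √(1.1² + 1.2²) ≈ 1.6.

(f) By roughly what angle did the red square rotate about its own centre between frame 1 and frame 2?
37° clockwise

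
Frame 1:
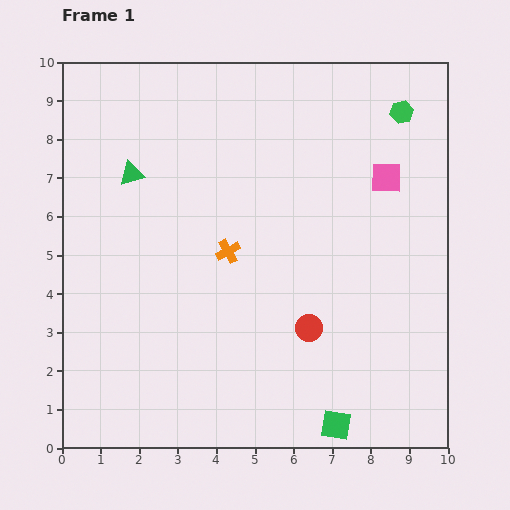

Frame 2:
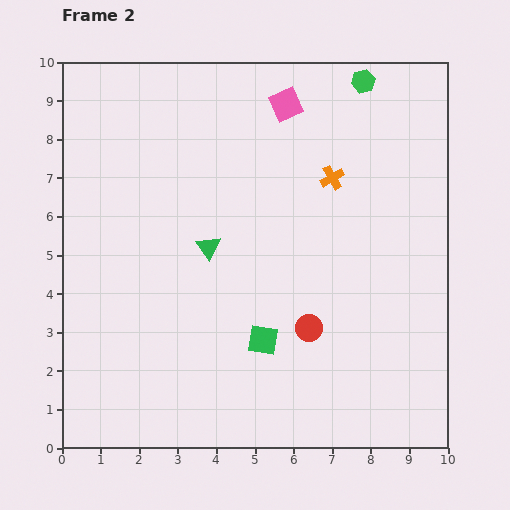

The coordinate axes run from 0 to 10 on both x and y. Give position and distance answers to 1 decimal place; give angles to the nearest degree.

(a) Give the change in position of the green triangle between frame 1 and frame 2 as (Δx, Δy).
(2.0, -1.9)

The green triangle was at (1.8, 7.1) in frame 1 and (3.8, 5.2) in frame 2.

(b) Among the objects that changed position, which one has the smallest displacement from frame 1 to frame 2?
the green hexagon

(moved 1.3)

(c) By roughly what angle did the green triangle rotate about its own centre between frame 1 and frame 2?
50° counter-clockwise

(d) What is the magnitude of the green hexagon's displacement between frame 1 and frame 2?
1.3

The green hexagon moved from (8.8, 8.7) to (7.8, 9.5), a distance of √(1.0² + 0.8²) ≈ 1.3.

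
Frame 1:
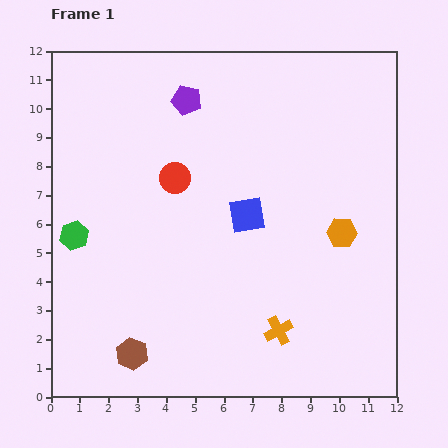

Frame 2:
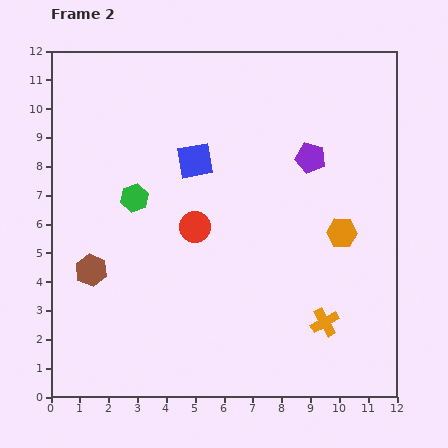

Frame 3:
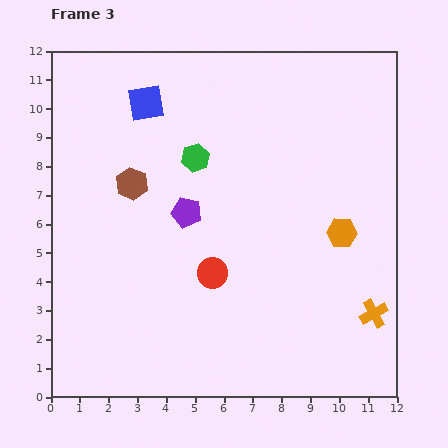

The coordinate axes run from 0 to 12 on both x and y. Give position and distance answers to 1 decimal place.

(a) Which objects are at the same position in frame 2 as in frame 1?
the orange hexagon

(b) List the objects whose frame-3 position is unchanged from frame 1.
the orange hexagon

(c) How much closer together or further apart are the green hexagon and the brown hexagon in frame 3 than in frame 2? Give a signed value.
-0.5

Distance in frame 2: 2.9. Distance in frame 3: 2.4.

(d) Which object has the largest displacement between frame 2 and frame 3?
the purple pentagon

(moved 4.7; next 3.3)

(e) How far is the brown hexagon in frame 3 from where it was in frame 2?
3.3

The brown hexagon moved from (1.4, 4.4) to (2.8, 7.4), a distance of √(1.4² + 3.0²) ≈ 3.3.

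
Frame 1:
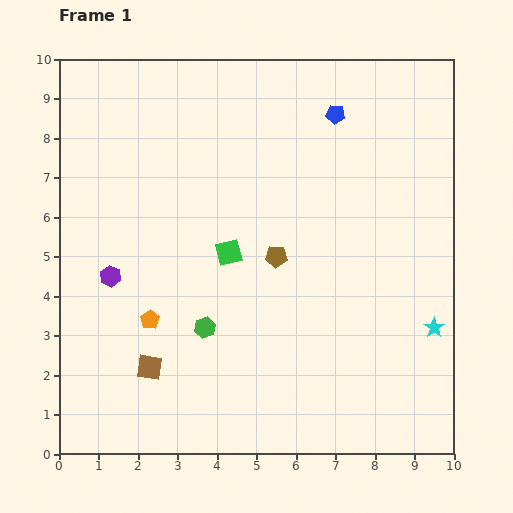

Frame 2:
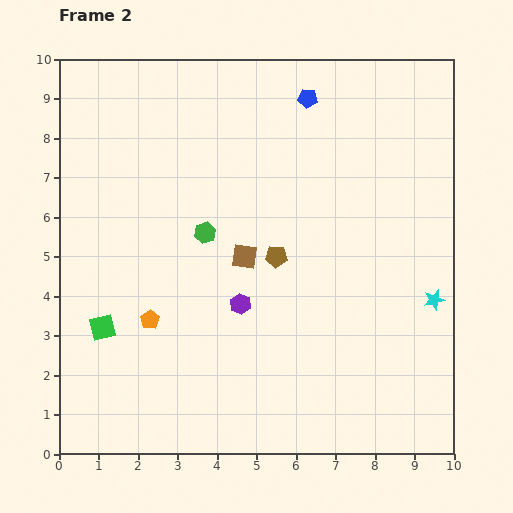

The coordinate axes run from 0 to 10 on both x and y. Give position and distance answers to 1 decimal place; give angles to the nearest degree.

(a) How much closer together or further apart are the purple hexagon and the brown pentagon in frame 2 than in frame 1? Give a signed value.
-2.7

Distance in frame 1: 4.2. Distance in frame 2: 1.5.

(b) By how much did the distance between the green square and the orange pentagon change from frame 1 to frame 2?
-1.4

Distance in frame 1: 2.6. Distance in frame 2: 1.2.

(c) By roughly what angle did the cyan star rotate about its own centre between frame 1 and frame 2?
22° clockwise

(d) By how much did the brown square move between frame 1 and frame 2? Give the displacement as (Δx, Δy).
(2.4, 2.8)

The brown square was at (2.3, 2.2) in frame 1 and (4.7, 5.0) in frame 2.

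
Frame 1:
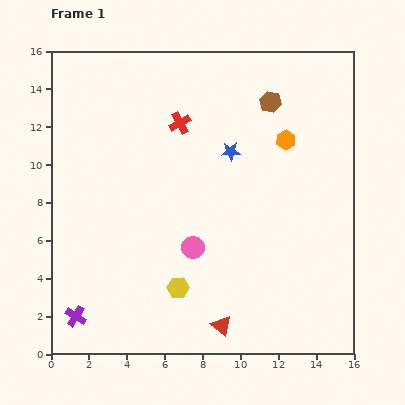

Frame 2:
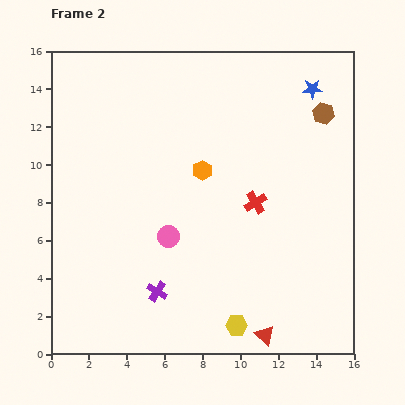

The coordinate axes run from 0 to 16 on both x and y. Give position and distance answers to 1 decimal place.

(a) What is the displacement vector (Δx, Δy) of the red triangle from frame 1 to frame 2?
(2.3, -0.5)

The red triangle was at (9.0, 1.5) in frame 1 and (11.3, 1.0) in frame 2.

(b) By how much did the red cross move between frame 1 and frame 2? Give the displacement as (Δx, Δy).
(4.0, -4.2)

The red cross was at (6.8, 12.2) in frame 1 and (10.8, 8.0) in frame 2.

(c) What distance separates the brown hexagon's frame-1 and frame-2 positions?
2.9

The brown hexagon moved from (11.6, 13.3) to (14.4, 12.7), a distance of √(2.8² + 0.6²) ≈ 2.9.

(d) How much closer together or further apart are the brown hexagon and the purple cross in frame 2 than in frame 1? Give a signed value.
-2.4

Distance in frame 1: 15.3. Distance in frame 2: 12.9.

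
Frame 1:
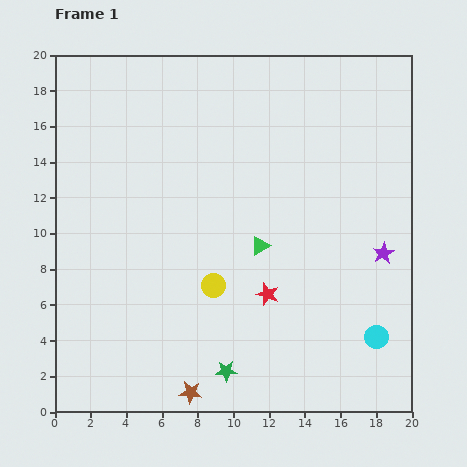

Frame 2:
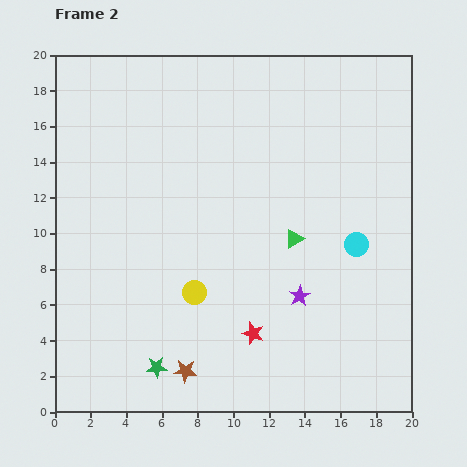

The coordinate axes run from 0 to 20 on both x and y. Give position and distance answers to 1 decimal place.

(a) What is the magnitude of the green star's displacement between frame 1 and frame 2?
3.9

The green star moved from (9.6, 2.3) to (5.7, 2.5), a distance of √(3.9² + 0.2²) ≈ 3.9.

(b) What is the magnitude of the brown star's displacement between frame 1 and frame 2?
1.2

The brown star moved from (7.6, 1.1) to (7.3, 2.3), a distance of √(0.3² + 1.2²) ≈ 1.2.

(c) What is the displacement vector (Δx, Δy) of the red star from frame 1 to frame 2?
(-0.8, -2.2)

The red star was at (11.9, 6.6) in frame 1 and (11.1, 4.4) in frame 2.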